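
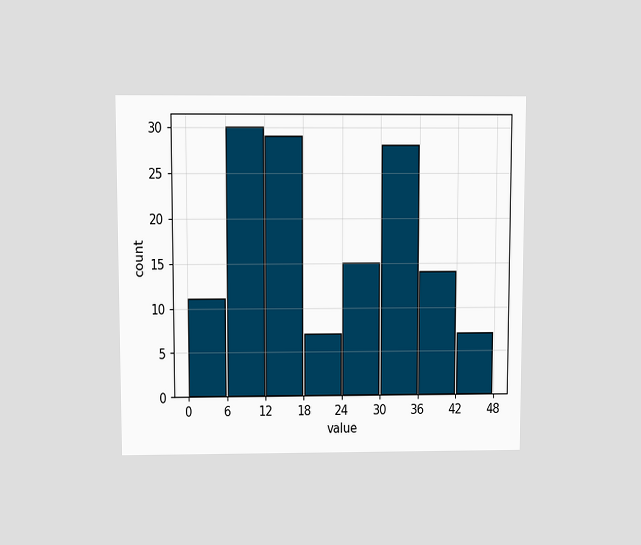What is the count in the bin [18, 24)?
7

The chart is viewed slightly from above. The [18, 24) bin has height 7.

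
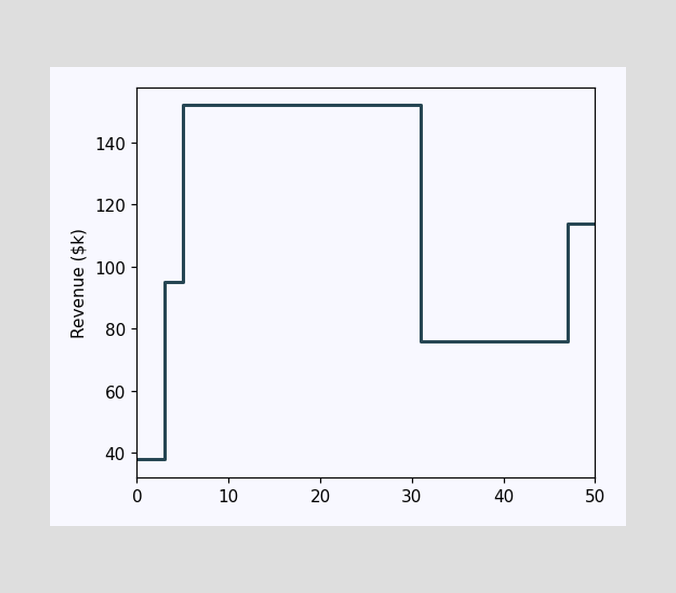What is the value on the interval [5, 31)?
On [5, 31) the step sits at $152k.

$152k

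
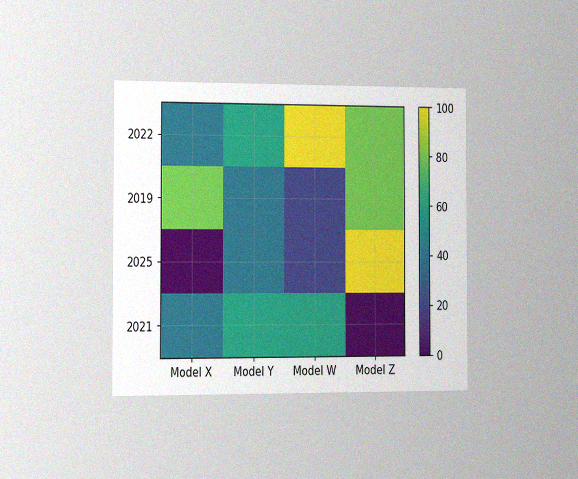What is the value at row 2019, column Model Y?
40

The chart is viewed slightly from the left, with some photo noise. Matching cell (2019, Model Y) against the colorbar gives 40.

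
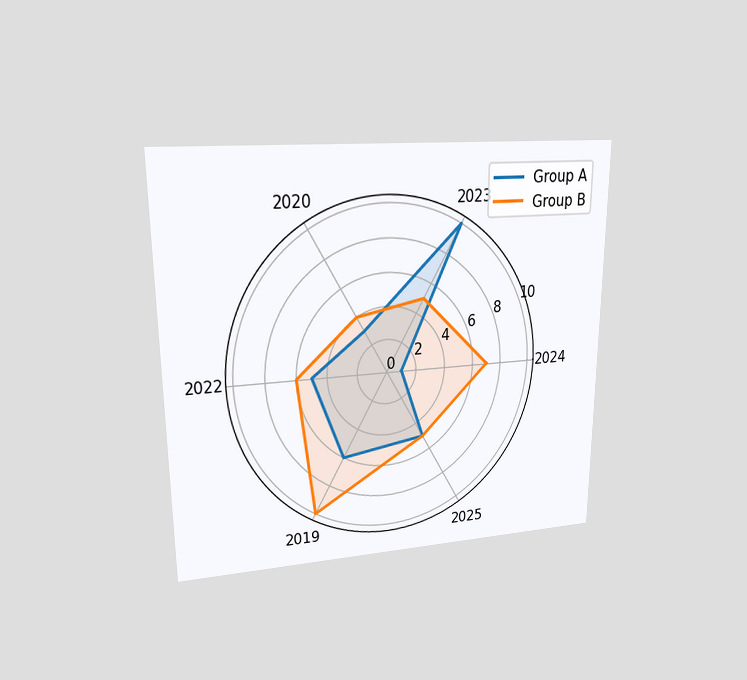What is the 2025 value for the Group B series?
5

The chart is viewed at a slight angle. On the 2025 axis, Group B reaches 5.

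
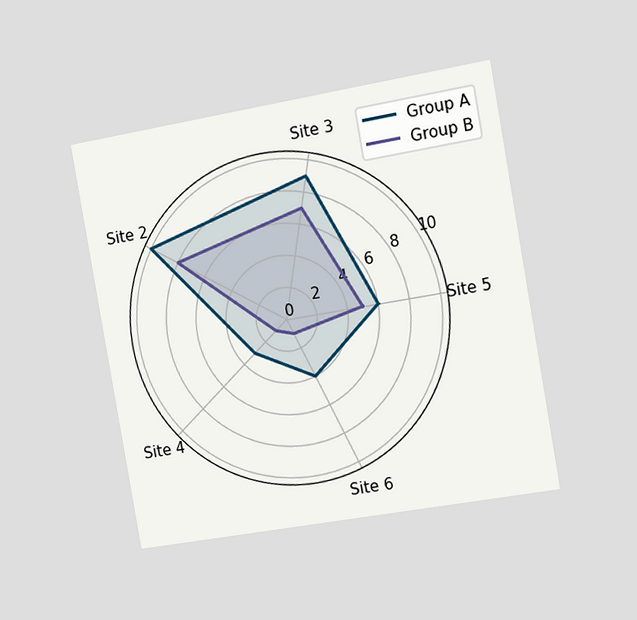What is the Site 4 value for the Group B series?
1

The chart is tilted about 10° counter-clockwise and viewed slightly from the right. On the Site 4 axis, Group B reaches 1.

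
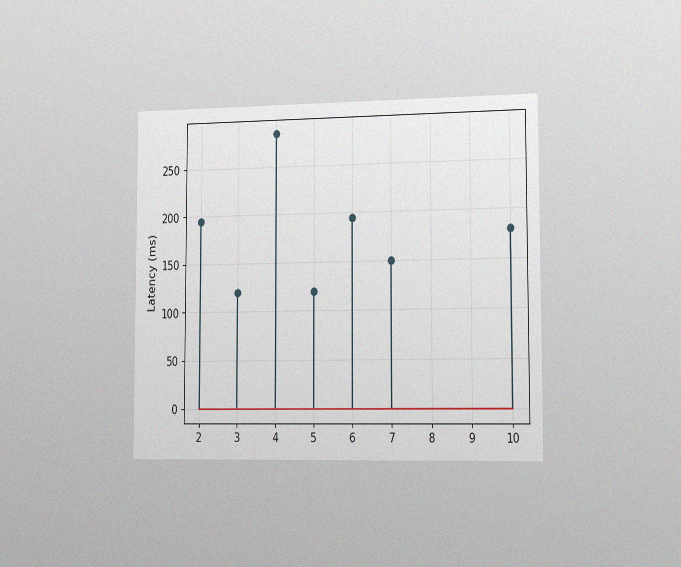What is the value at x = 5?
The chart is viewed slightly from the right, with some photo noise. The stem at x=5 reaches 120ms.

120ms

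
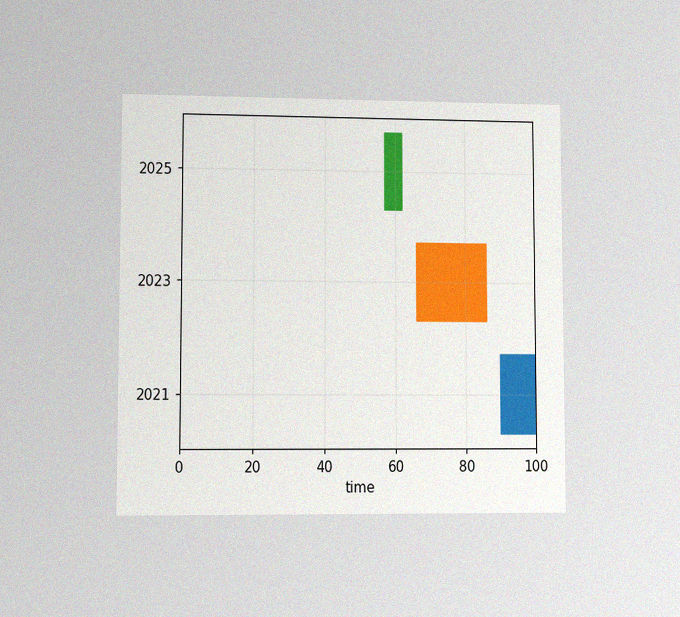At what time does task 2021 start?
90

The chart is viewed at a slight angle, with some photo noise. The 2021 bar begins at t=90.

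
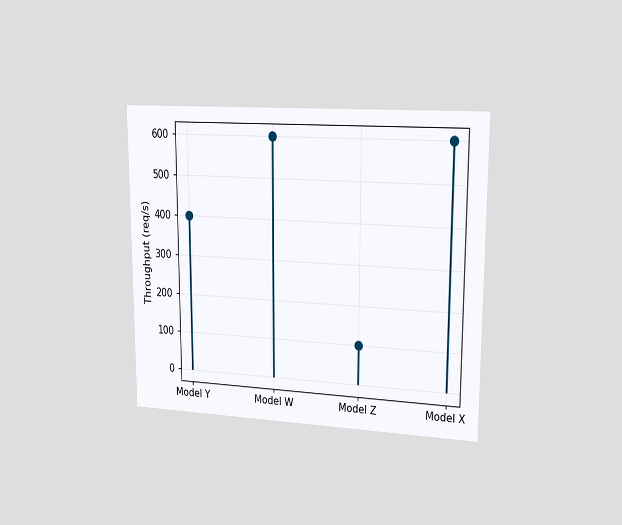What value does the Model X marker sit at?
600req/s

The chart is viewed slightly from the right. The Model X marker sits at 600req/s.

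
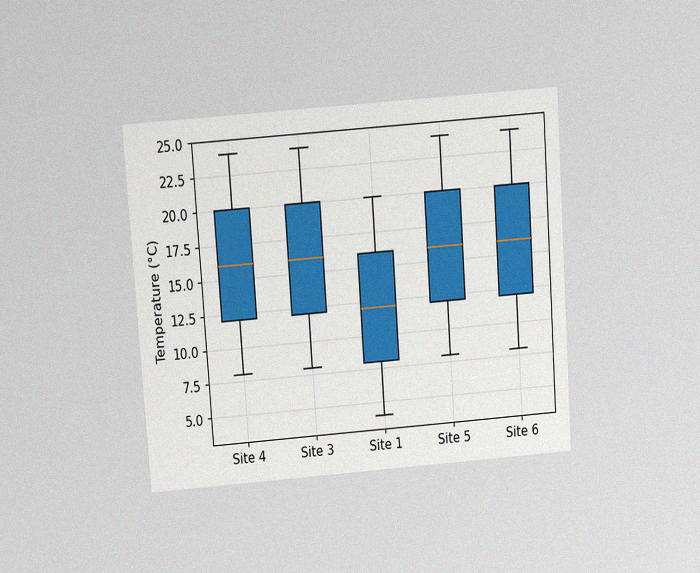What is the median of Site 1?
The chart is tilted about 4° counter-clockwise and viewed slightly from above, with some photo noise. The median line in the Site 1 box sits at 12°C.

12°C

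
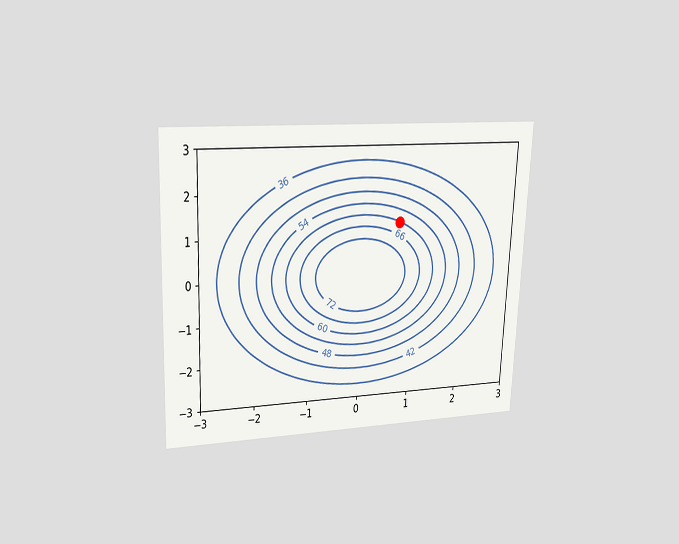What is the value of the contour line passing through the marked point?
60

The chart is tilted about 2° clockwise and viewed at a slight angle. The marked point sits on the contour labelled 60.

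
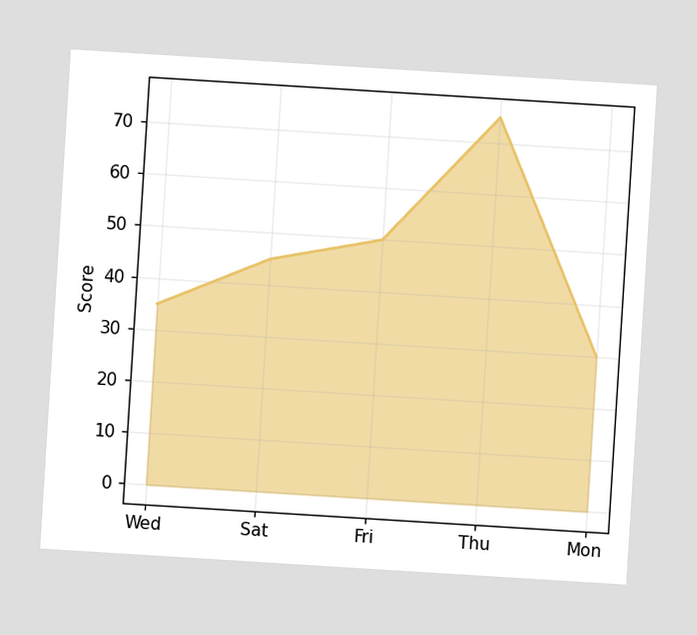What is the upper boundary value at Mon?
30

The chart is tilted about 4° clockwise. At Mon the upper boundary is at 30.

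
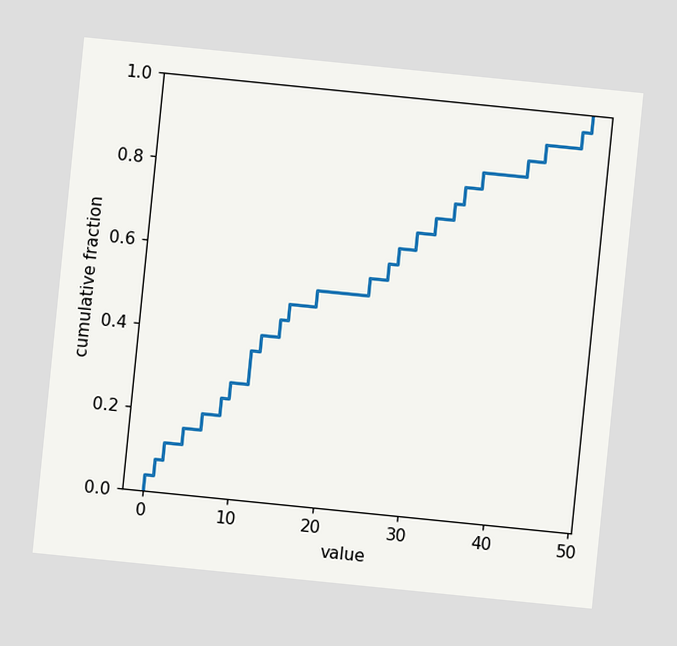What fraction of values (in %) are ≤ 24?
56%

The chart is tilted about 6° clockwise. At x=24 the ECDF step is at 56%.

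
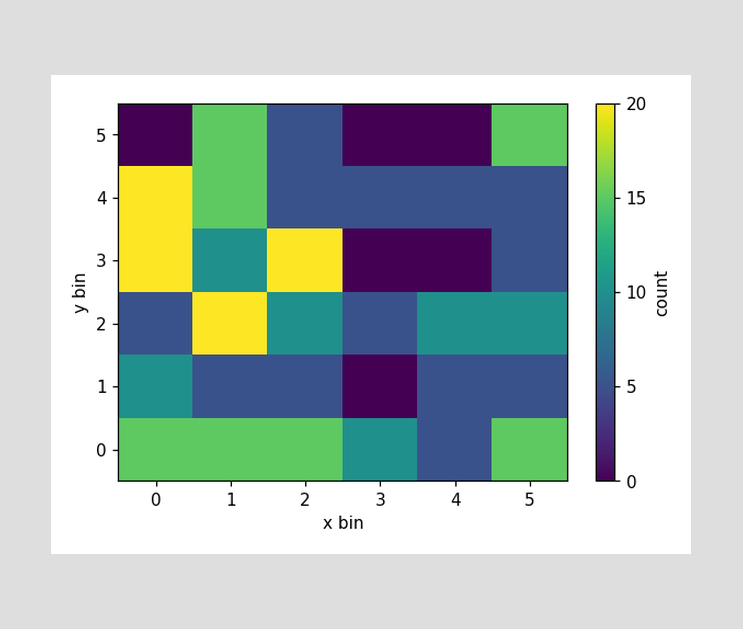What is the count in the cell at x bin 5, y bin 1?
5

Matching the cell (5, 1) against the colorbar gives 5.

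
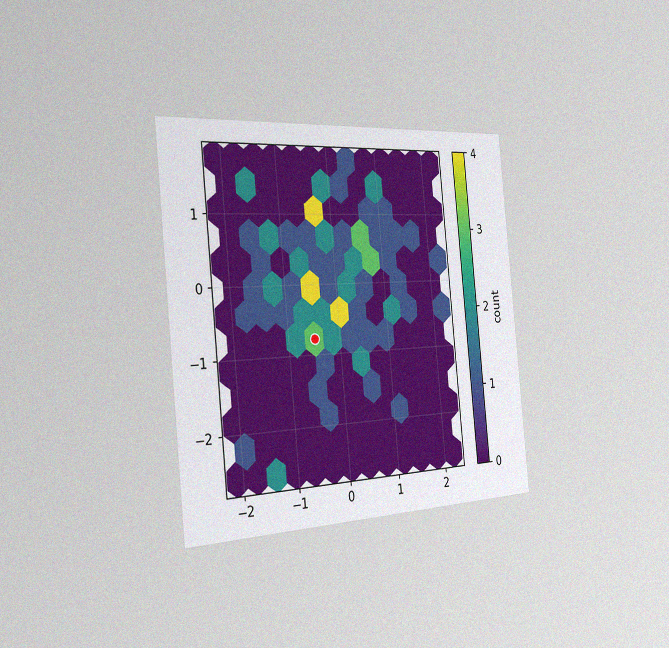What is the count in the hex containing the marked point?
3

The chart is tilted about 5° counter-clockwise and viewed slightly from the left, with some photo noise. The marked hex reads 3 on the colorbar.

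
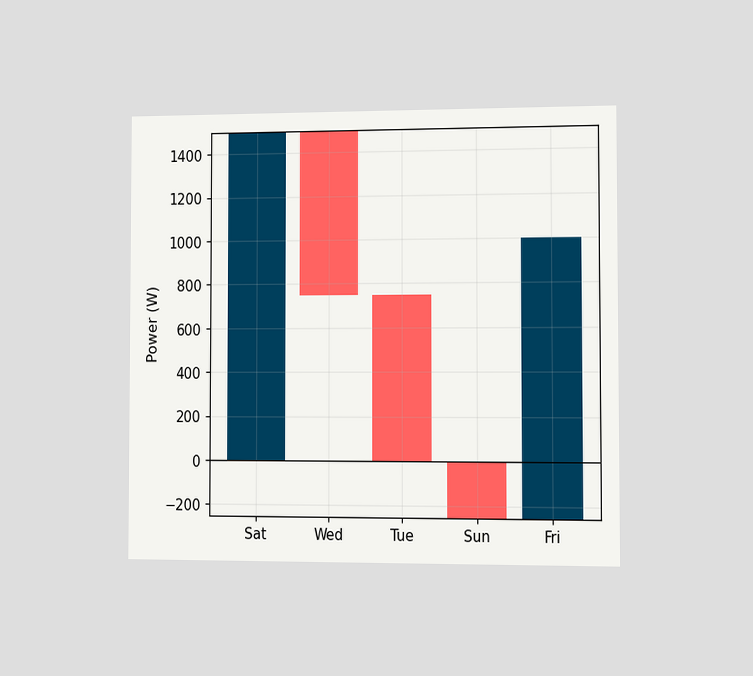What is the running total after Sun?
The chart is viewed slightly from the right. After Sun the running total reaches -250W.

-250W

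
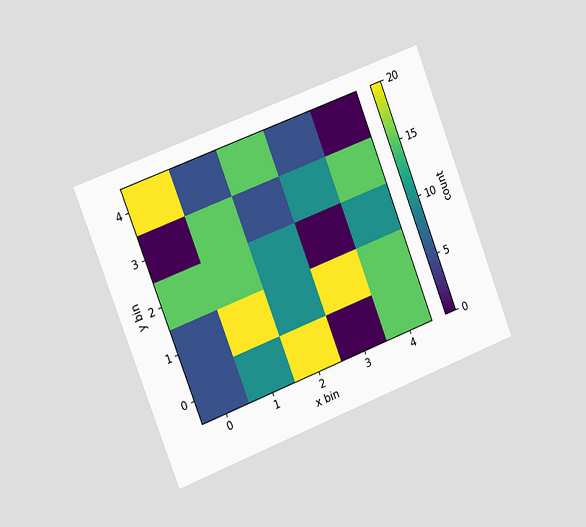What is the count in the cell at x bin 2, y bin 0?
The chart is tilted about 21° counter-clockwise and viewed slightly from the left. Matching the cell (2, 0) against the colorbar gives 20.

20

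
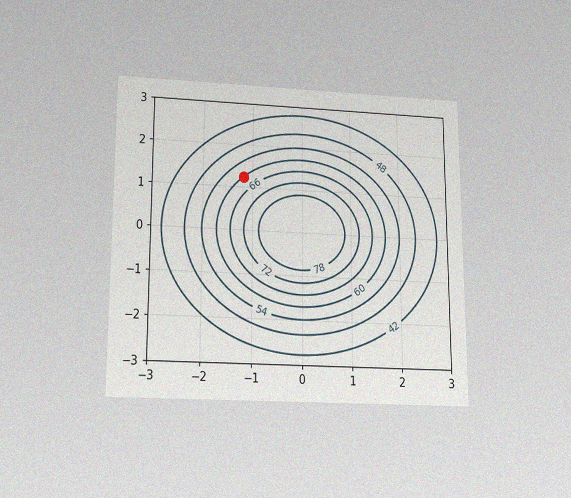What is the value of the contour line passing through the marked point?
The chart is viewed slightly from below, with some photo noise. The marked point sits on the contour labelled 60.

60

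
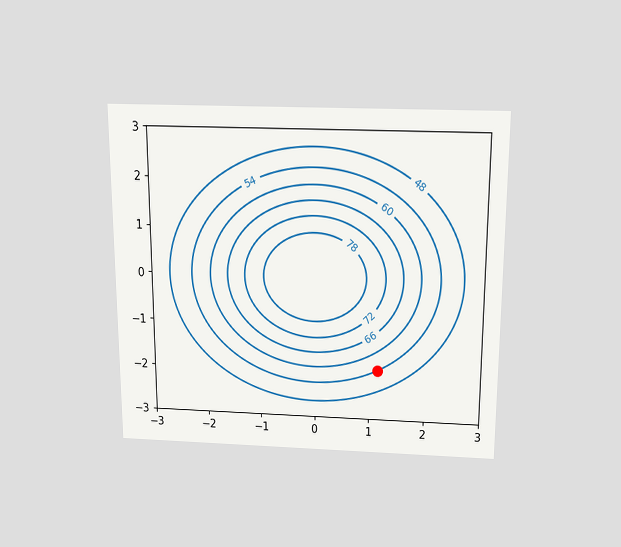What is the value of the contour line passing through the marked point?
The chart is viewed slightly from above. The marked point sits on the contour labelled 54.

54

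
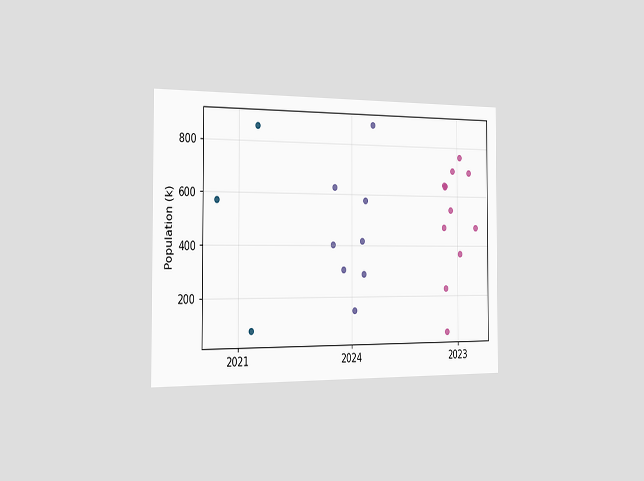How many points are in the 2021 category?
3

The chart is viewed slightly from the left. Counting the markers in the 2021 column gives 3.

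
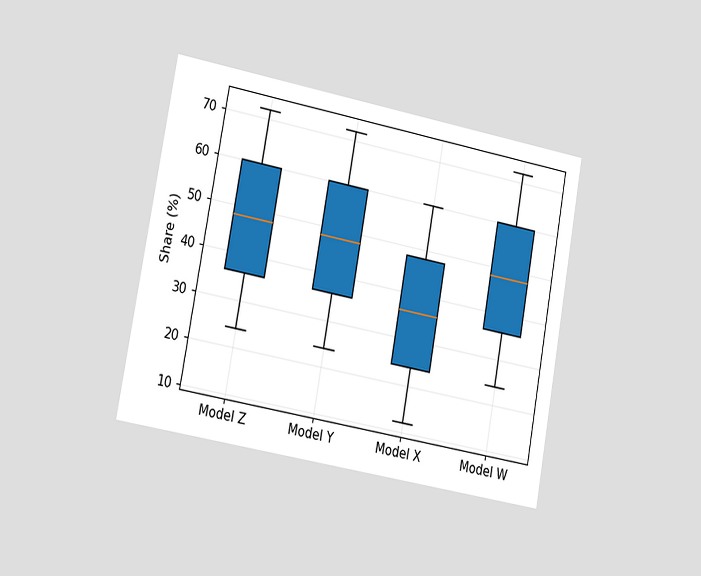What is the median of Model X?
36%

The chart is tilted about 10° clockwise and viewed slightly from the left. The median line in the Model X box sits at 36%.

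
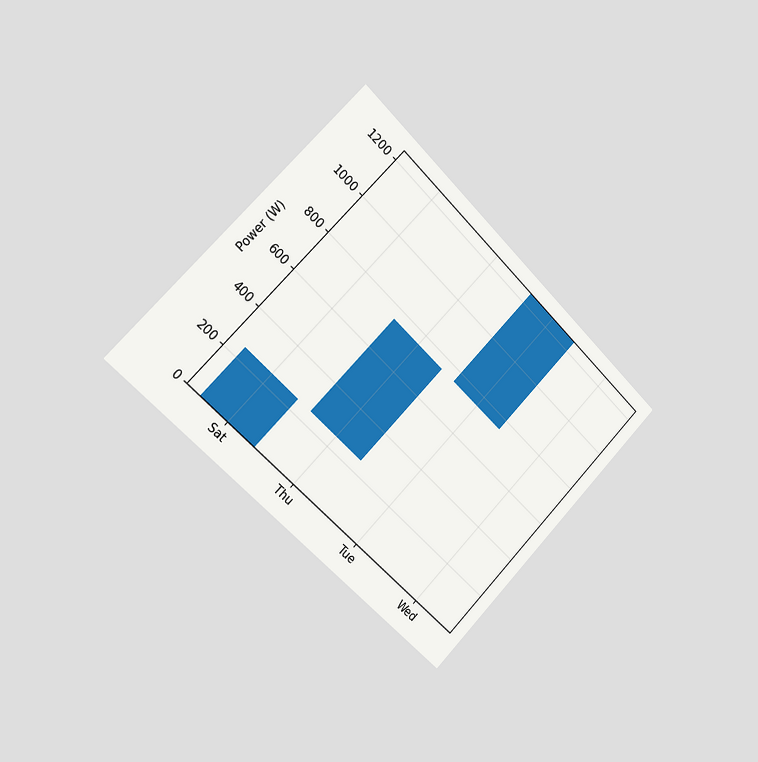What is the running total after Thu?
750W

The chart is tilted about 45° clockwise and viewed slightly from the left. After Thu the running total reaches 750W.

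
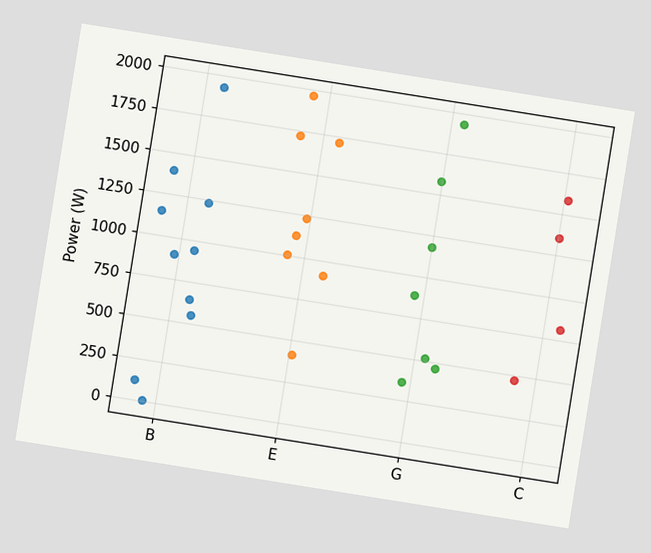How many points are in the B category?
The chart is tilted about 9° clockwise. Counting the markers in the B column gives 10.

10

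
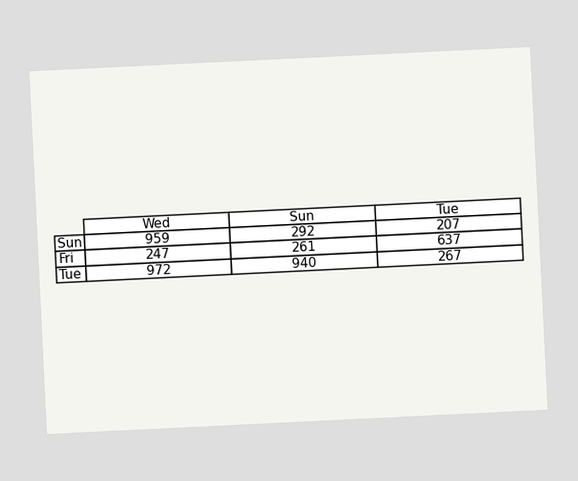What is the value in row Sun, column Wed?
959

The chart is tilted about 3° counter-clockwise. The (Sun, Wed) cell reads 959.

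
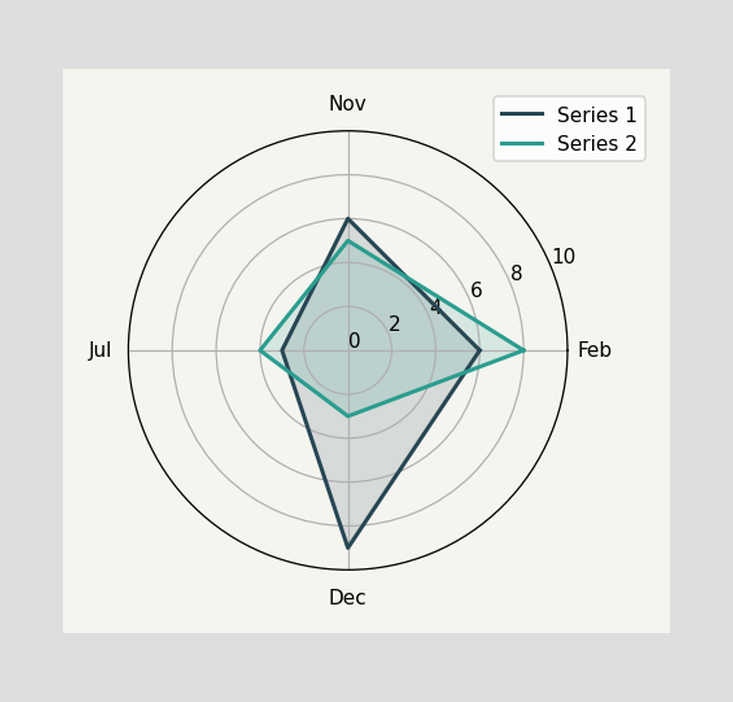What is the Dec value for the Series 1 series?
On the Dec axis, Series 1 reaches 9.

9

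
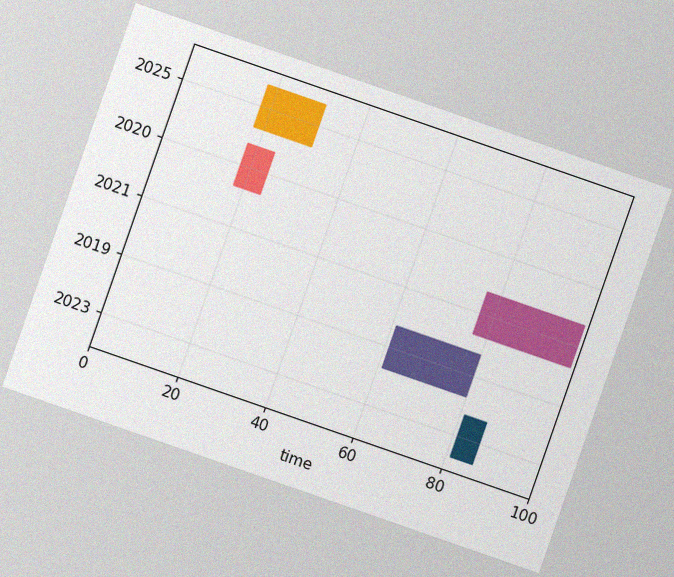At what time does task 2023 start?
The chart is tilted about 19° clockwise, with some photo noise. The 2023 bar begins at t=81.

81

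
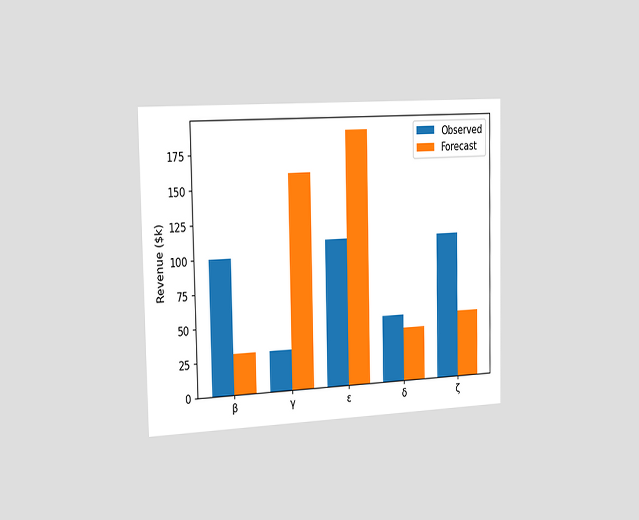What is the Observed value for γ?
The chart is viewed slightly from the left. The Observed bar at γ reaches $30k on the y-axis.

$30k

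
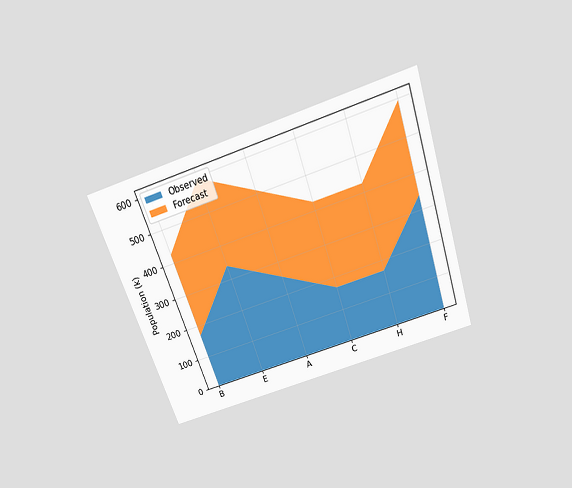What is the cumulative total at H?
425k

The chart is tilted about 18° counter-clockwise and viewed slightly from above. The stacked total at H reaches 425k.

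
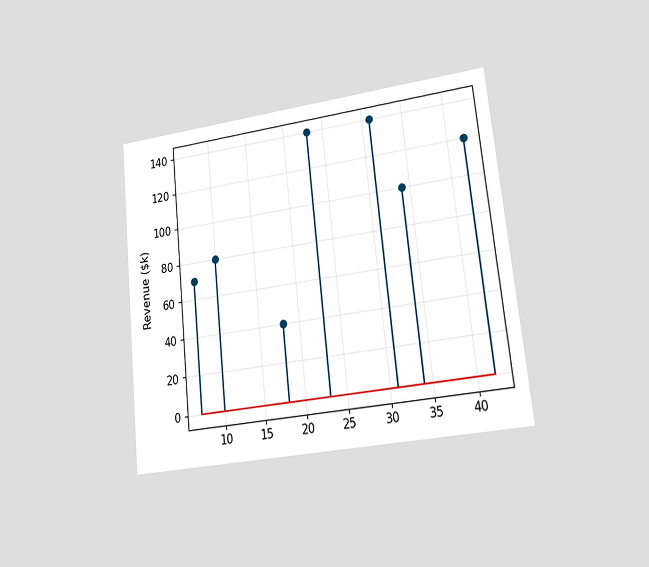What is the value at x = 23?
The chart is tilted about 6° counter-clockwise and viewed at a slight angle. The stem at x=23 reaches $140k.

$140k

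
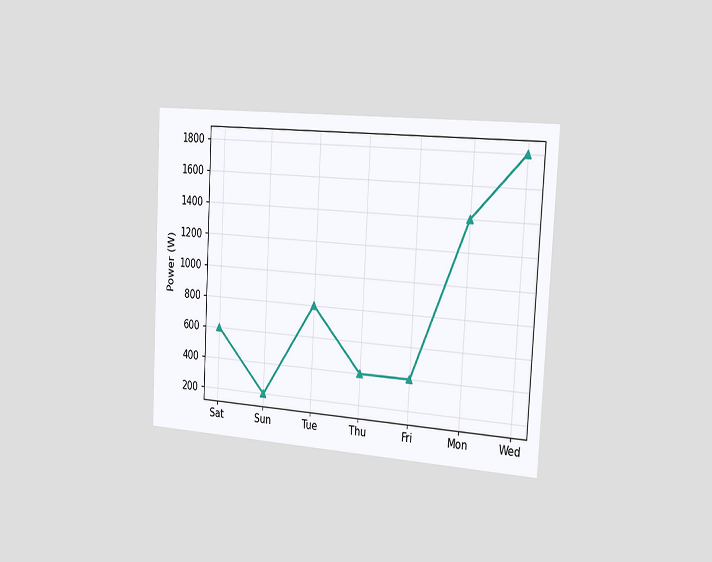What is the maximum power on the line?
1800W

The chart is tilted about 3° clockwise and viewed slightly from the right. The highest point is at Wed, and reading across to the y-axis gives 1800W.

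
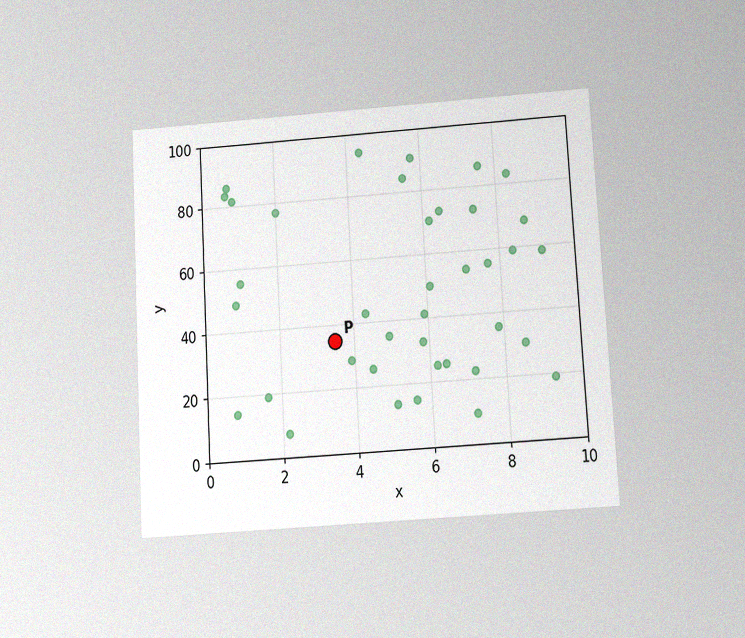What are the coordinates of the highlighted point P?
(3.5, 35)

The chart is tilted about 3° counter-clockwise and viewed slightly from below, with some photo noise. Following the gridlines from P to each axis, P sits at (3.5, 35).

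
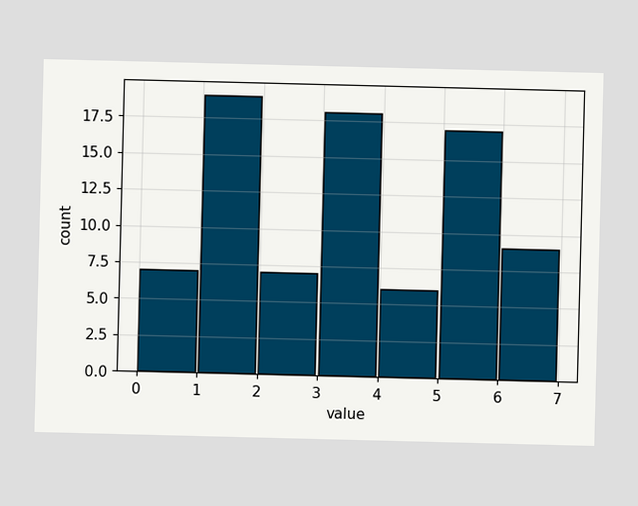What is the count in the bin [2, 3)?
The [2, 3) bin has height 7.

7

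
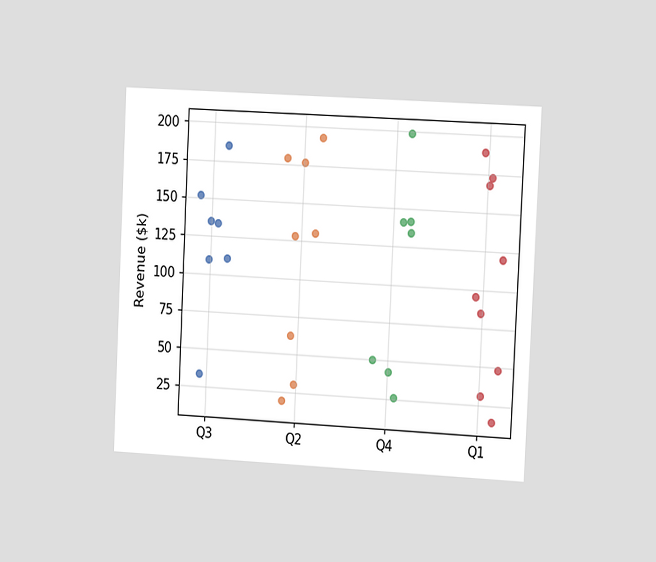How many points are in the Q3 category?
The chart is tilted about 3° clockwise and viewed slightly from the right. Counting the markers in the Q3 column gives 7.

7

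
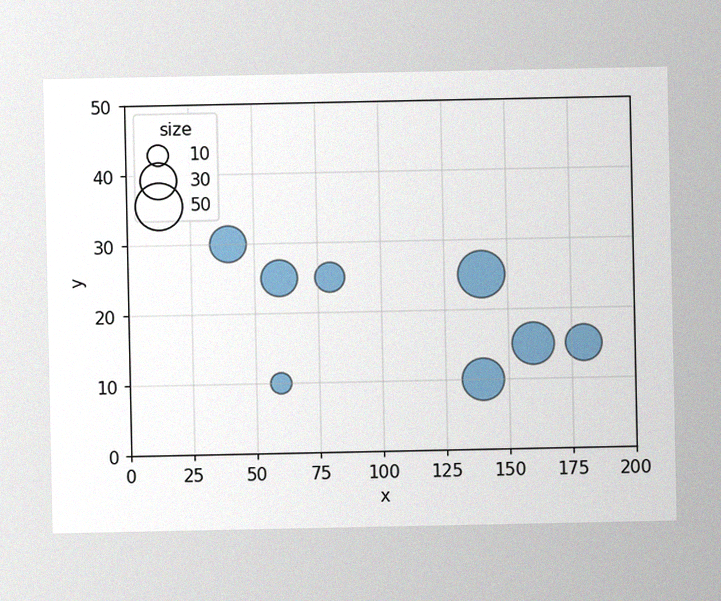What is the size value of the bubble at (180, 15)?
30

The image has some photo noise and uneven lighting. Matching the bubble at (180, 15) against the size legend gives 30.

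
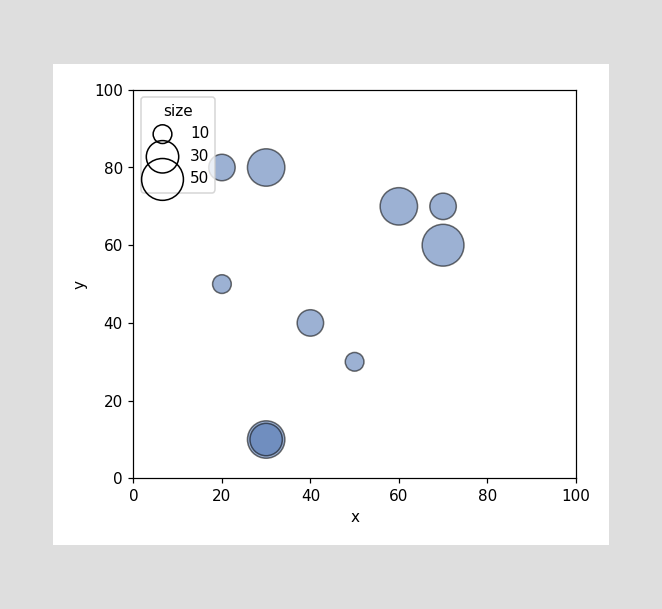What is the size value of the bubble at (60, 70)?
Matching the bubble at (60, 70) against the size legend gives 40.

40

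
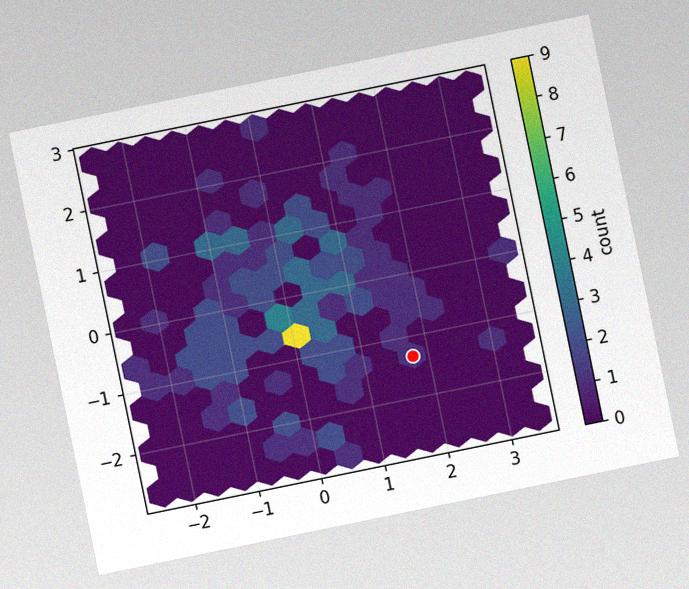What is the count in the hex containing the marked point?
1

The chart is tilted about 12° counter-clockwise, with some photo noise. The marked hex reads 1 on the colorbar.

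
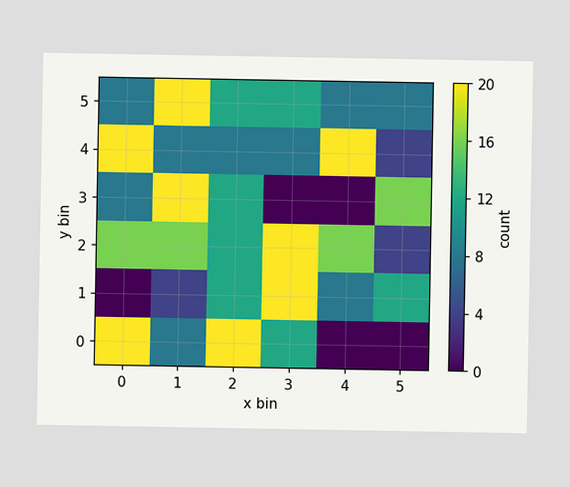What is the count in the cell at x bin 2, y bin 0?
Matching the cell (2, 0) against the colorbar gives 20.

20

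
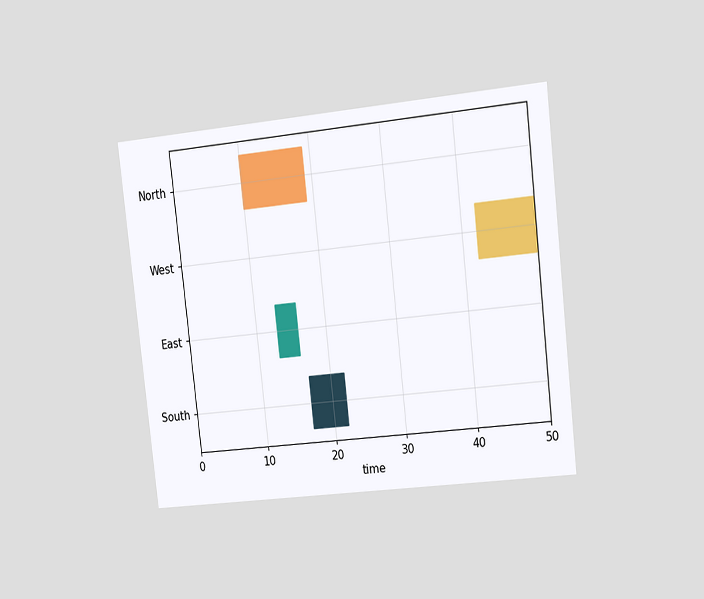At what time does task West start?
The chart is tilted about 6° counter-clockwise and viewed slightly from the right. The West bar begins at t=42.

42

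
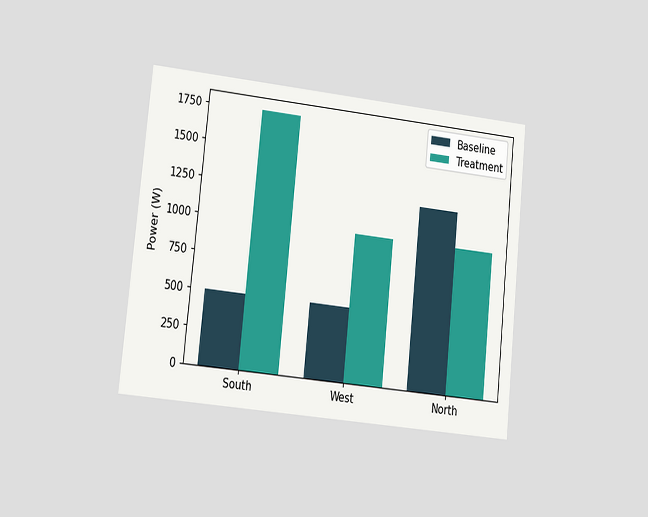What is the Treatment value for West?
1000W

The chart is tilted about 6° clockwise and viewed at a slight angle. The Treatment bar at West reaches 1000W on the y-axis.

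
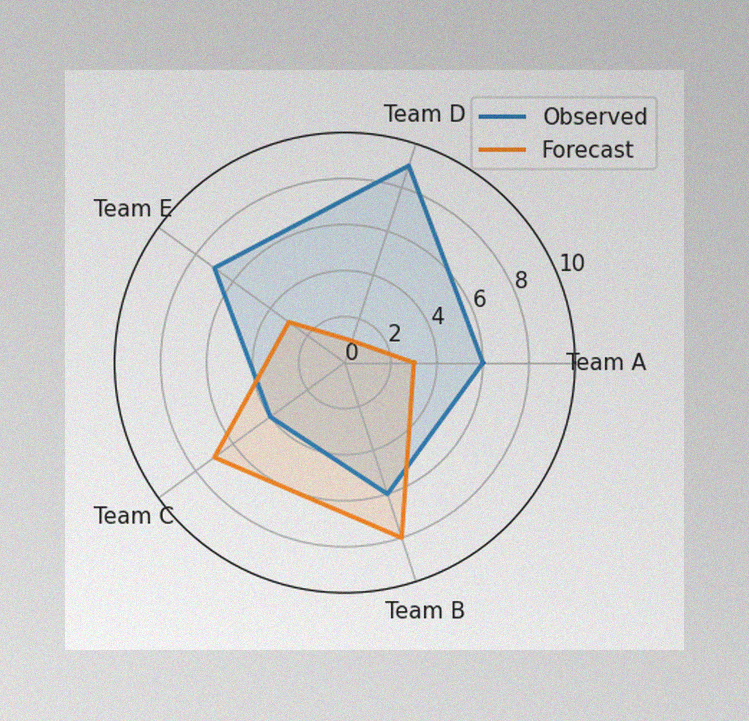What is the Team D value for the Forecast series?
1

The image has some photo noise and uneven lighting. On the Team D axis, Forecast reaches 1.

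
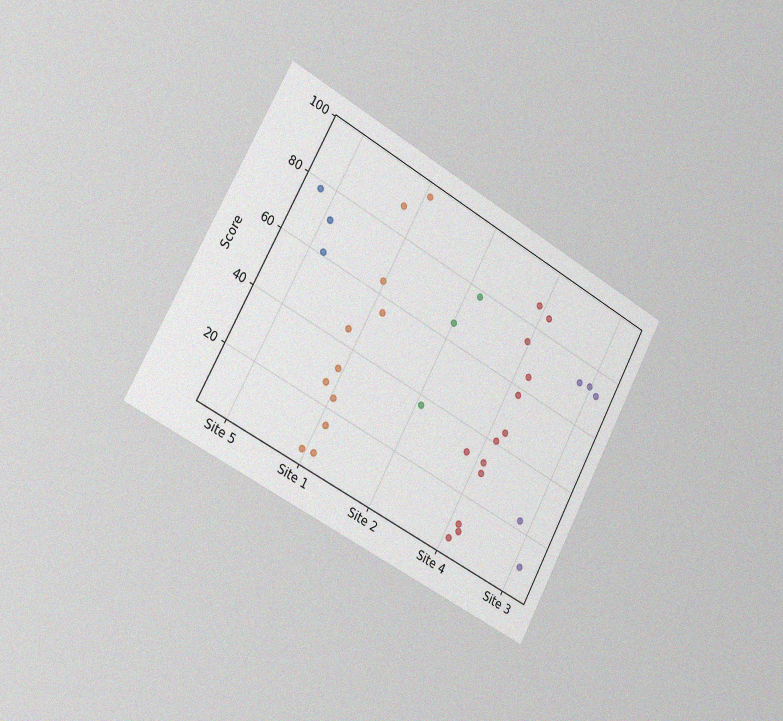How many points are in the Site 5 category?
3

The chart is tilted about 28° clockwise and viewed slightly from the left, with some photo noise. Counting the markers in the Site 5 column gives 3.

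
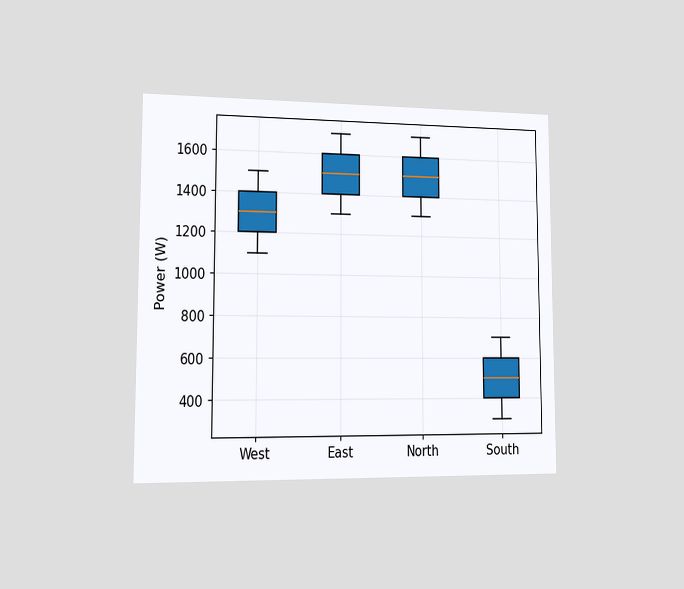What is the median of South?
The chart is viewed slightly from the left. The median line in the South box sits at 500W.

500W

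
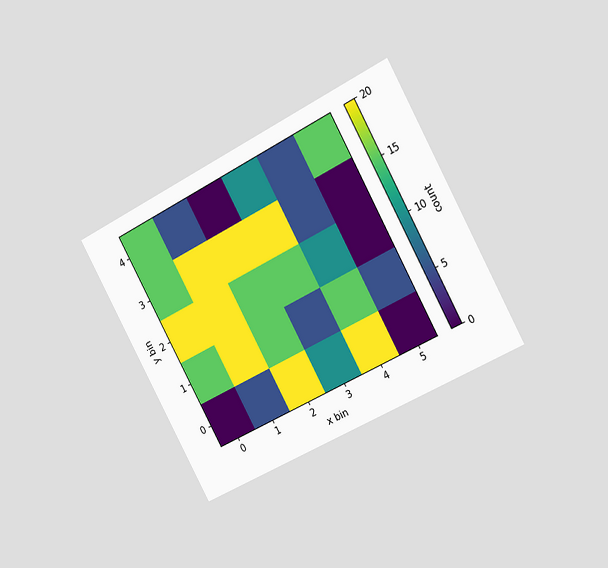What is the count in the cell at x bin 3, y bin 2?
The chart is tilted about 29° counter-clockwise and viewed slightly from the right. Matching the cell (3, 2) against the colorbar gives 15.

15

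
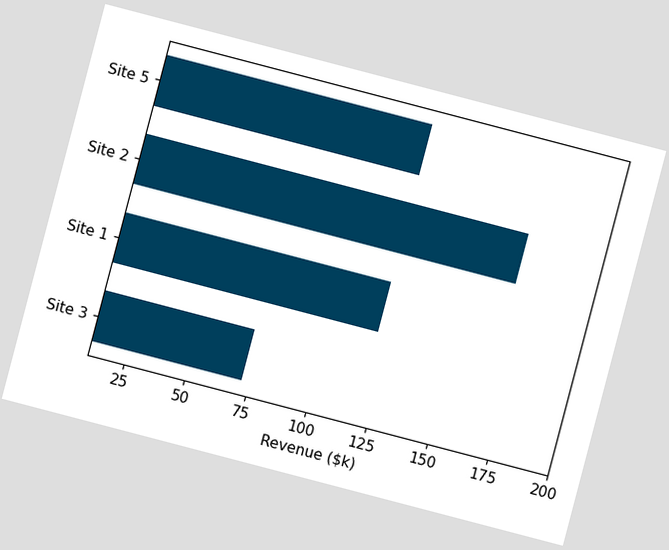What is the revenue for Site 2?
The chart is tilted about 15° clockwise. Reading along the chart's x-axis, the Site 2 bar reaches $168k.

$168k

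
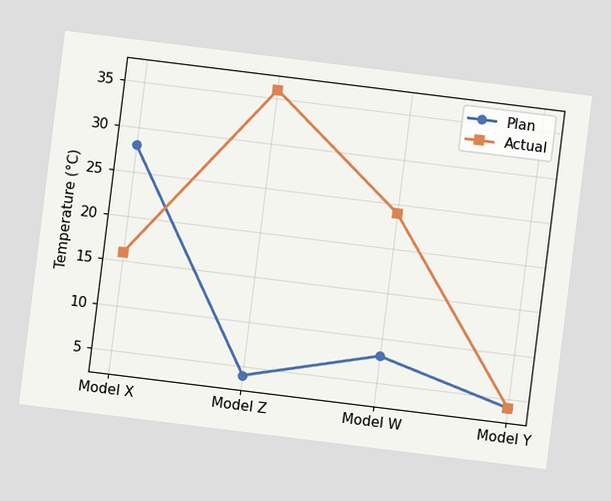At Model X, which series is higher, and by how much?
Plan, by 12°C

The chart is tilted about 7° clockwise. At Model X, Plan sits above the other line by 12°C.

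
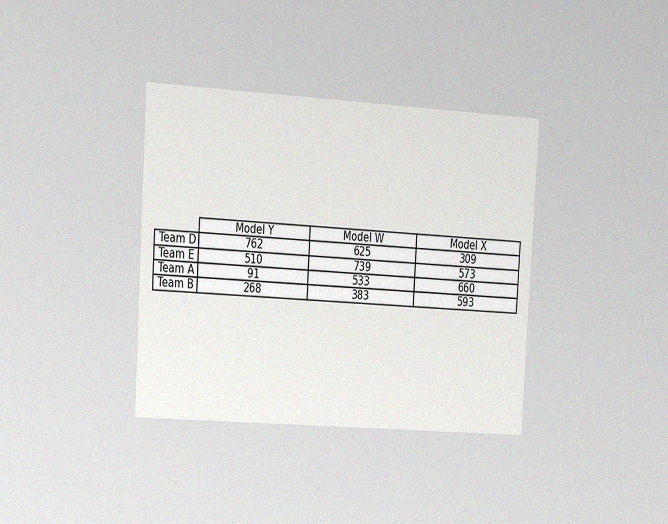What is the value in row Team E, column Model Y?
The chart is tilted about 3° clockwise and viewed at a slight angle, with some photo noise. The (Team E, Model Y) cell reads 510.

510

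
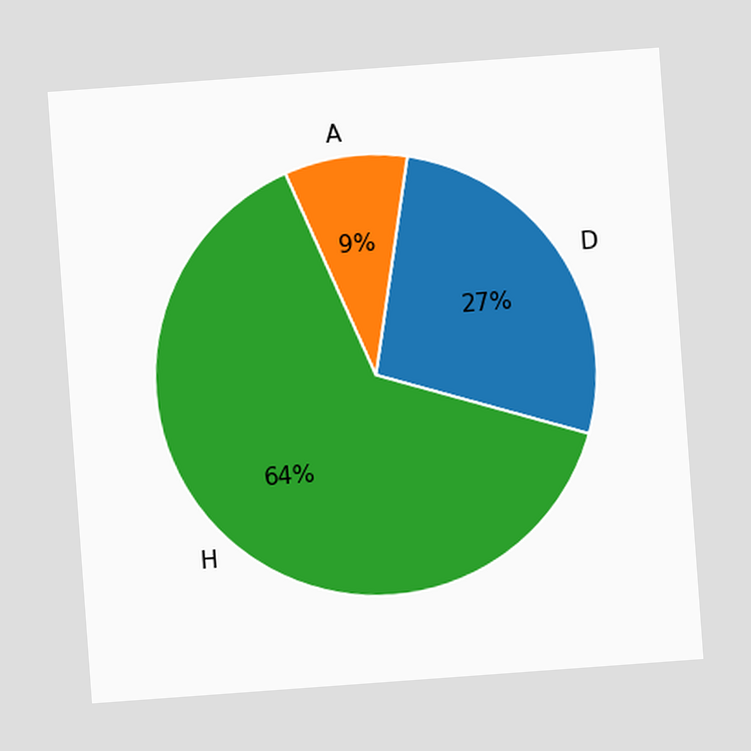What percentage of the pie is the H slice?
The chart is tilted about 4° counter-clockwise. The H slice takes up 64% of the pie.

64%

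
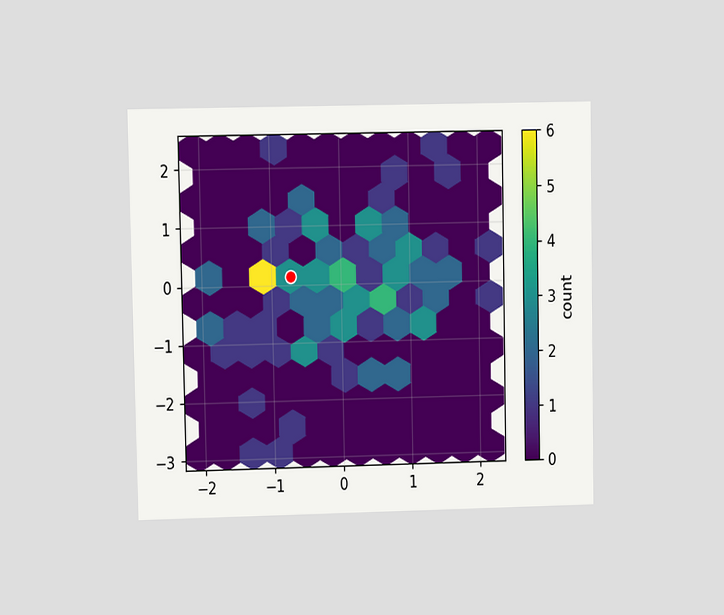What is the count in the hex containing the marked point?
3

The chart is viewed at a slight angle. The marked hex reads 3 on the colorbar.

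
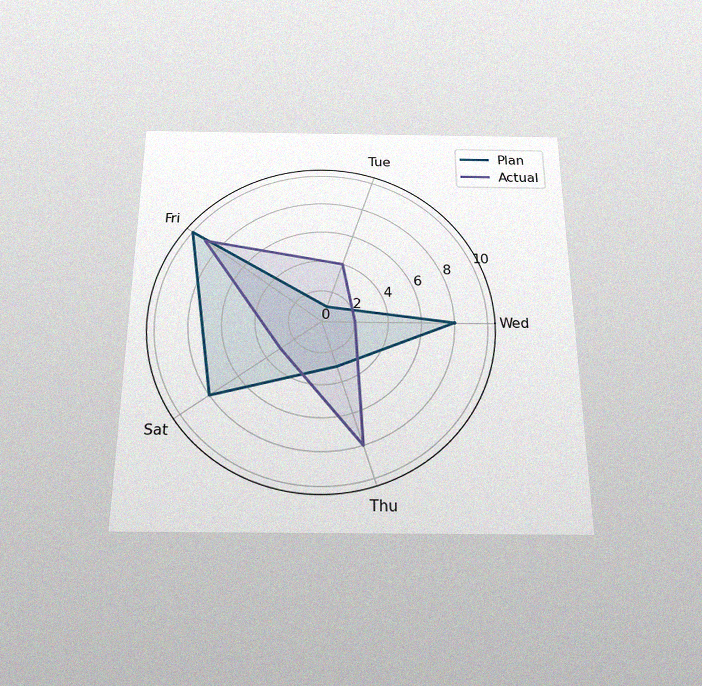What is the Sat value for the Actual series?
3

The chart is viewed slightly from below, with some photo noise. On the Sat axis, Actual reaches 3.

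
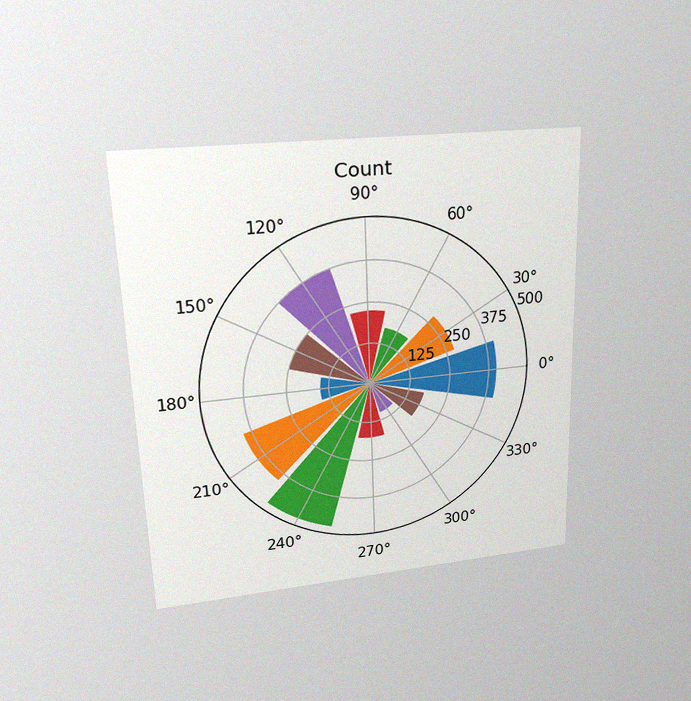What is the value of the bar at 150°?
250

The chart is viewed slightly from above, with some photo noise. The bar at 150° reaches 250 on the radial axis.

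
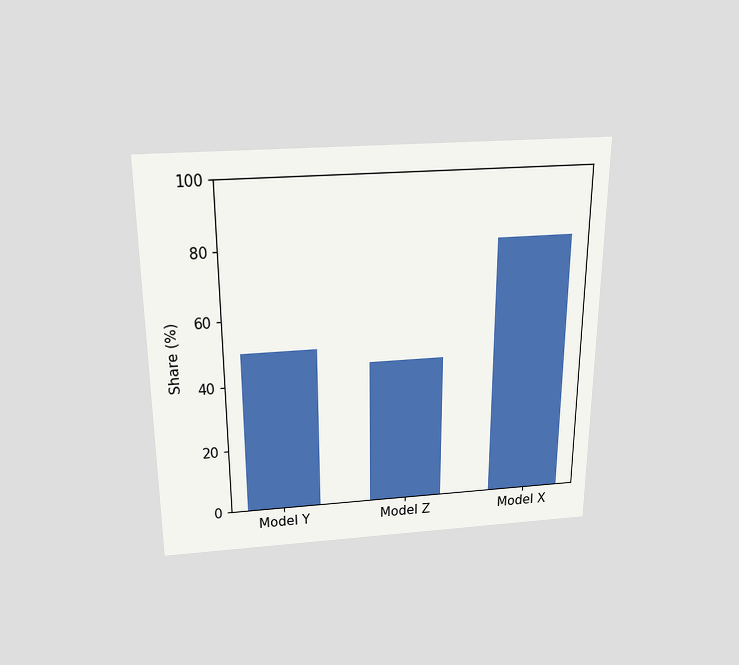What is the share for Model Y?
The chart is viewed slightly from above. Reading along the chart's y-axis, the Model Y bar reaches 50%.

50%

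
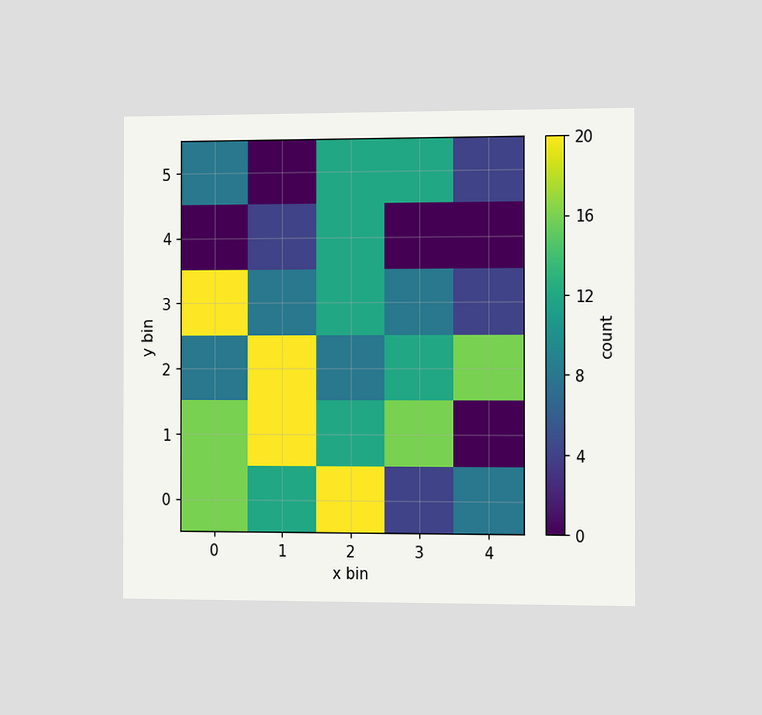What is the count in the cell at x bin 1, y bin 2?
The chart is viewed slightly from the right. Matching the cell (1, 2) against the colorbar gives 20.

20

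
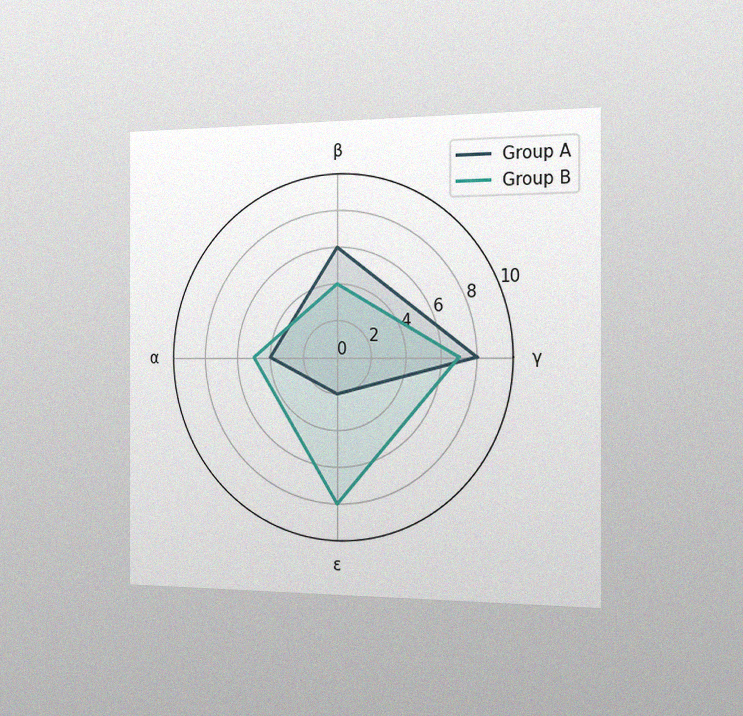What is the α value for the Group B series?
5

The chart is viewed slightly from the right, with some photo noise. On the α axis, Group B reaches 5.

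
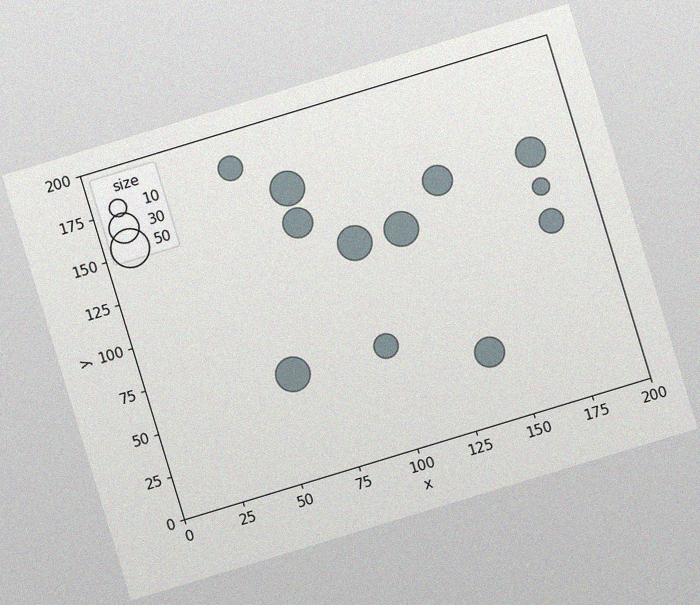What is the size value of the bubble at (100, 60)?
20

The chart is tilted about 17° counter-clockwise, with some photo noise. Matching the bubble at (100, 60) against the size legend gives 20.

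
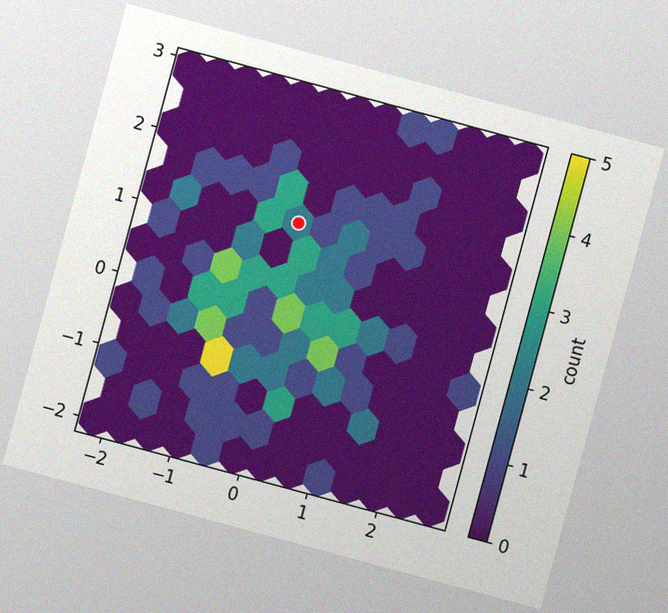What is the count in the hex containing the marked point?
2

The chart is tilted about 15° clockwise, with some photo noise. The marked hex reads 2 on the colorbar.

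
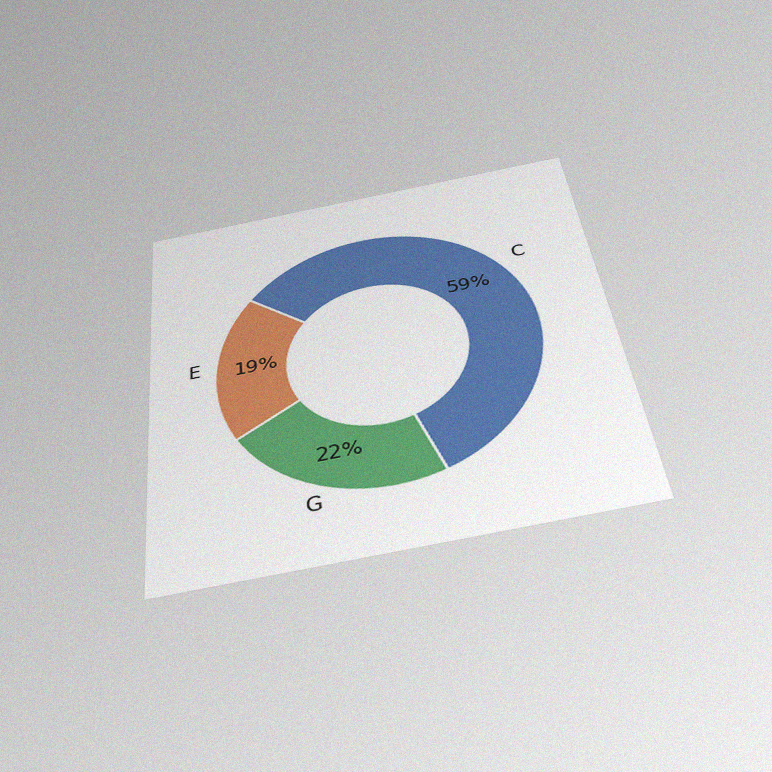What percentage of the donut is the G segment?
The chart is tilted about 6° counter-clockwise and viewed slightly from below, with some photo noise. The G segment takes up 22% of the ring.

22%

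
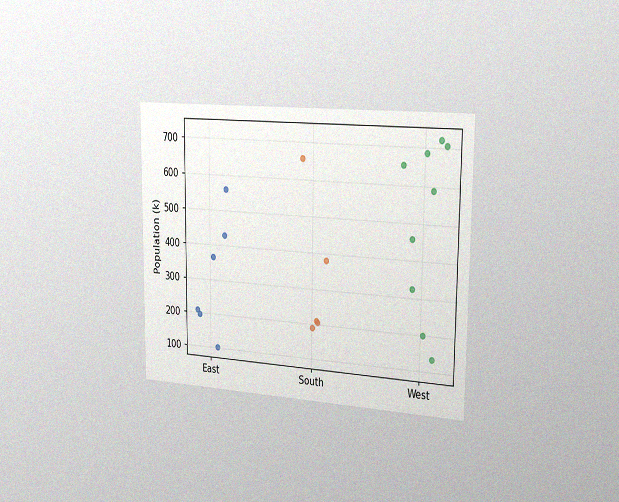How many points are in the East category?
6

The chart is viewed slightly from the right, with some photo noise. Counting the markers in the East column gives 6.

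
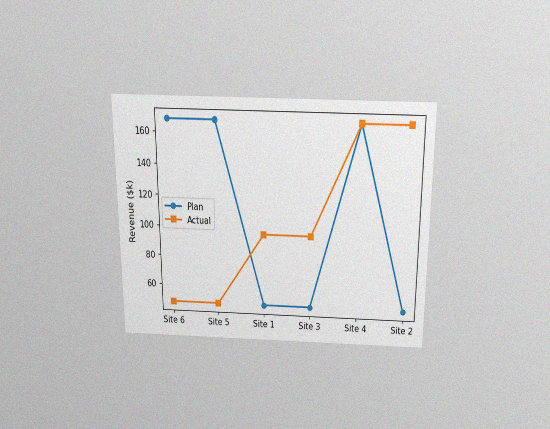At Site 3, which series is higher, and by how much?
Actual, by $48k

The chart is viewed slightly from above, with some photo noise. At Site 3, Actual sits above the other line by $48k.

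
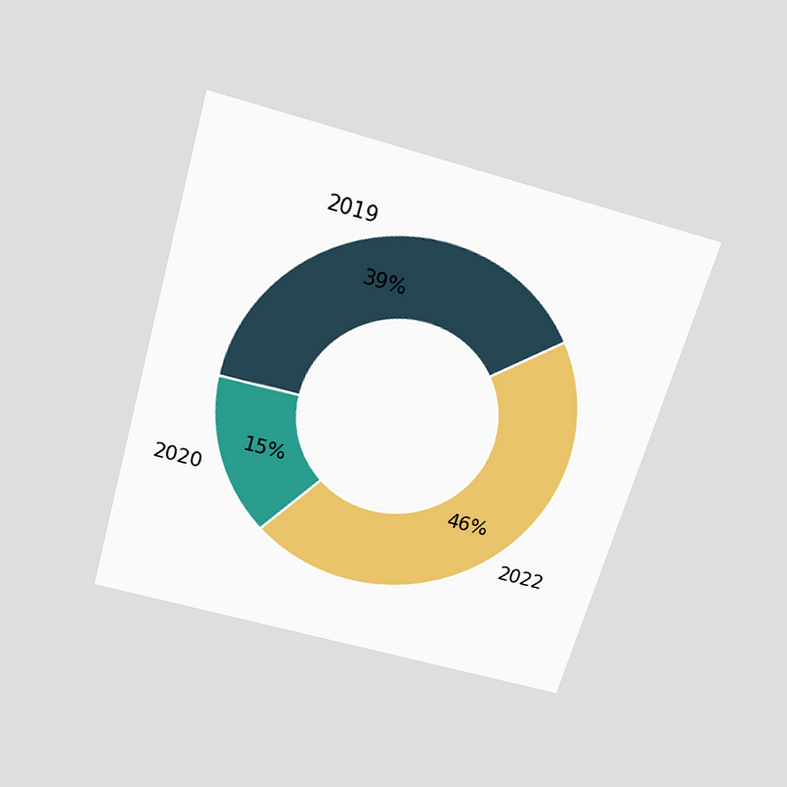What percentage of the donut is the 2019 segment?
39%

The chart is tilted about 16° clockwise and viewed slightly from above. The 2019 segment takes up 39% of the ring.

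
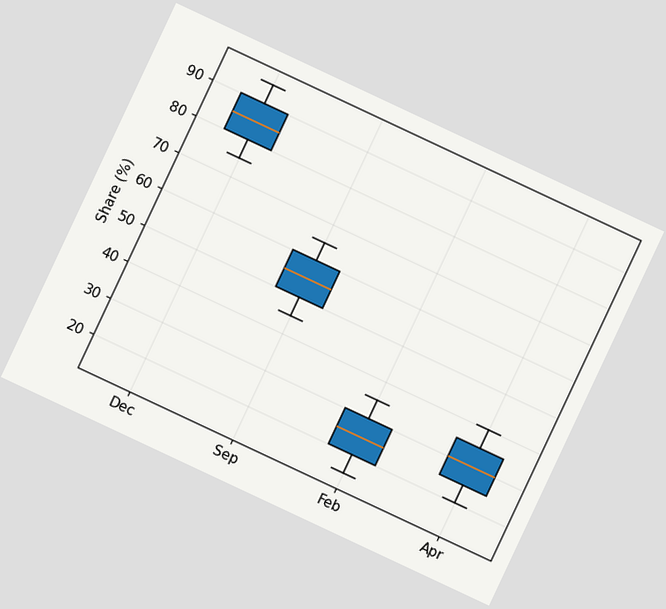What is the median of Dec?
The chart is tilted about 25° clockwise. The median line in the Dec box sits at 85%.

85%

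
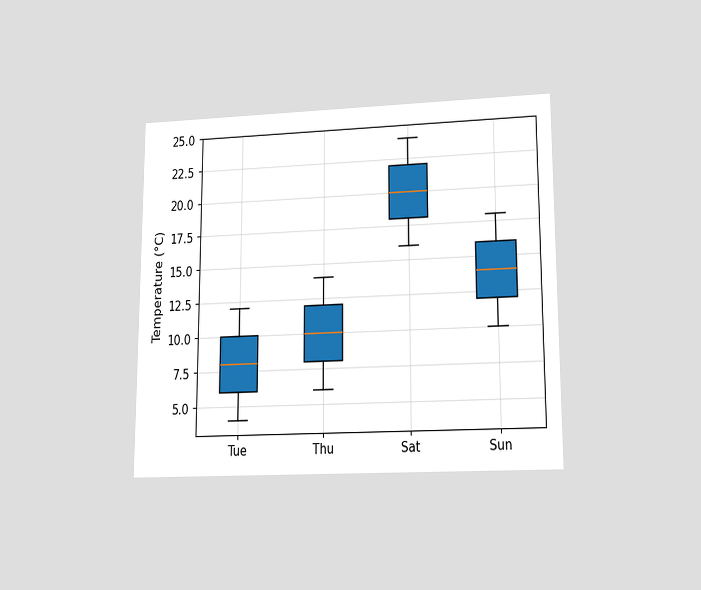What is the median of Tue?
The chart is viewed at a slight angle. The median line in the Tue box sits at 8°C.

8°C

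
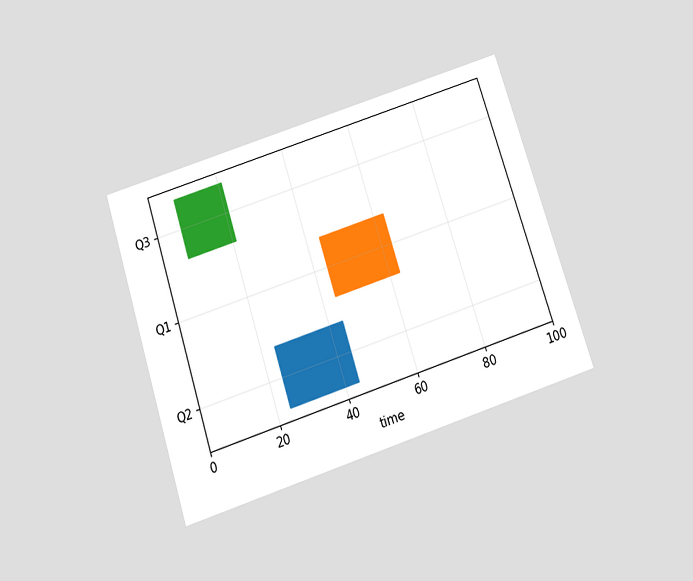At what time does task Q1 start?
The chart is tilted about 18° counter-clockwise and viewed slightly from below. The Q1 bar begins at t=44.

44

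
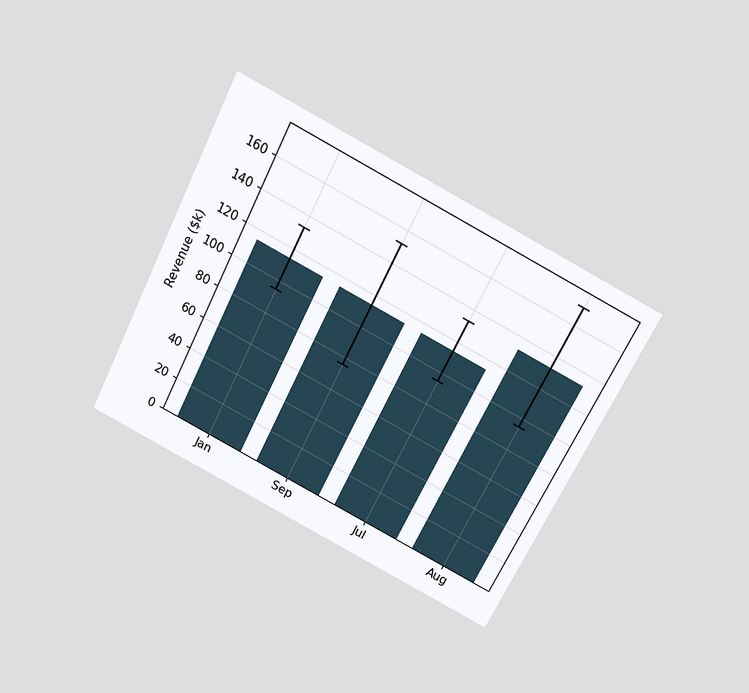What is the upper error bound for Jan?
The chart is tilted about 27° clockwise and viewed slightly from above. The Jan bar's upper whisker reaches $133k.

$133k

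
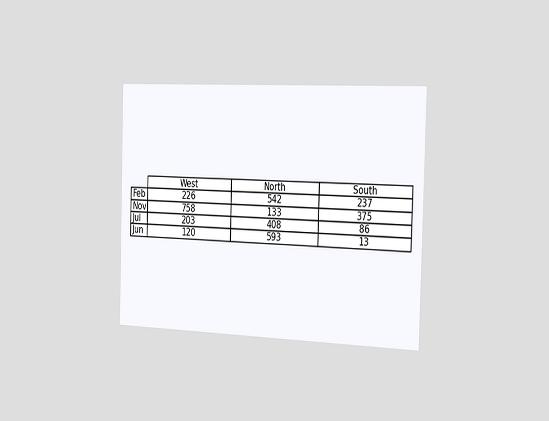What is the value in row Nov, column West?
The chart is viewed slightly from the right. The (Nov, West) cell reads 758.

758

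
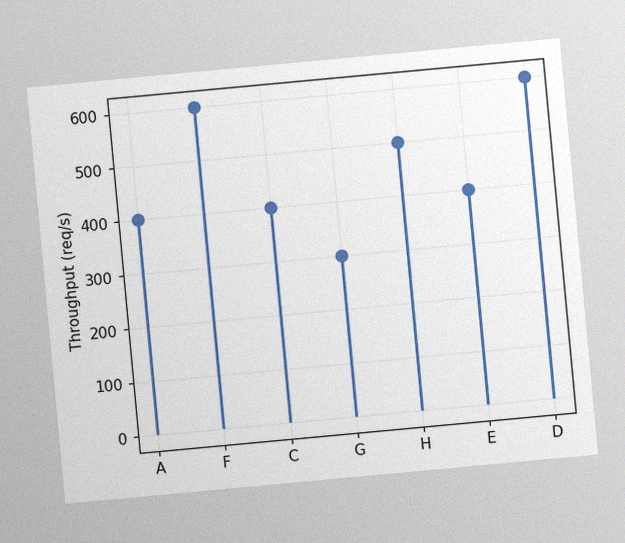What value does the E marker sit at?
The chart is tilted about 5° counter-clockwise, with some photo noise. The E marker sits at 400req/s.

400req/s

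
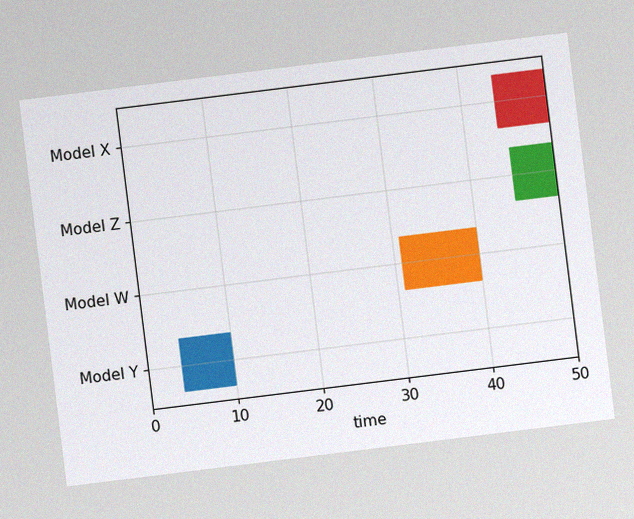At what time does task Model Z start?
45

The chart is tilted about 7° counter-clockwise, with some photo noise. The Model Z bar begins at t=45.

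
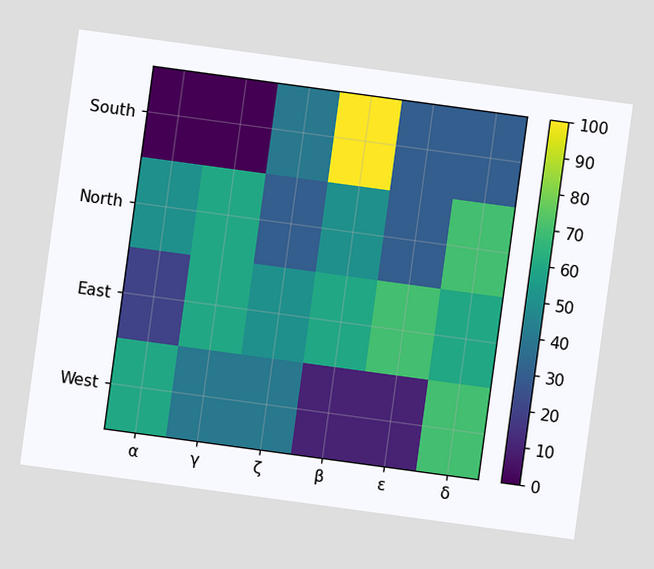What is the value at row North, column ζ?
30

The chart is tilted about 8° clockwise. Matching cell (North, ζ) against the colorbar gives 30.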